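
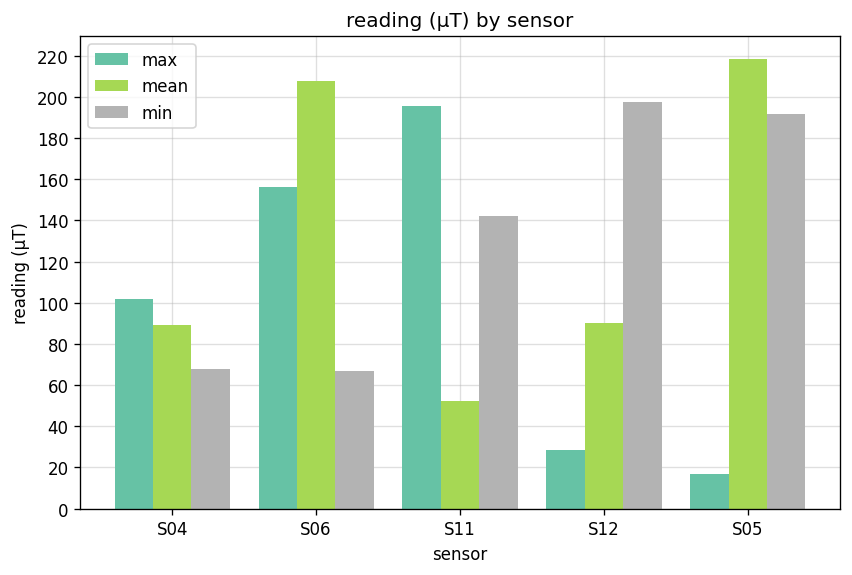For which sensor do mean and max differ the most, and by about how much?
S05: mean ≈ 220, max ≈ 20 → gap ≈ 200. Next-largest (S11) is only ≈ 140.

S05, ≈ 200 µT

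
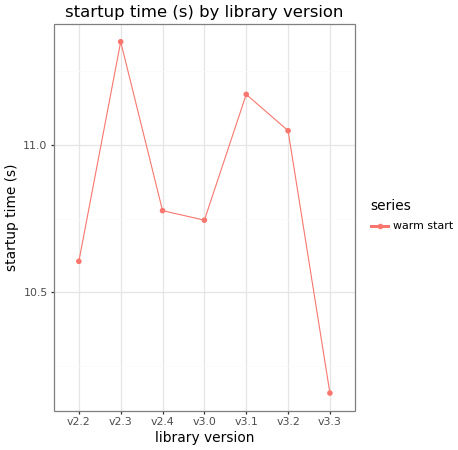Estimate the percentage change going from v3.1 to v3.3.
v3.1 ≈ 11.2, v3.3 ≈ 10.2; (10.2 − 11.2) / 11.2 ≈ -8.9%.

≈ -8.9%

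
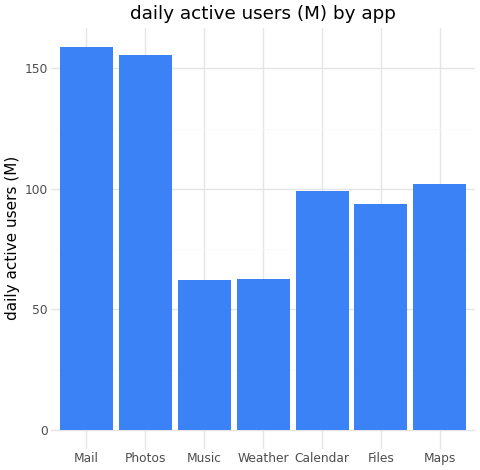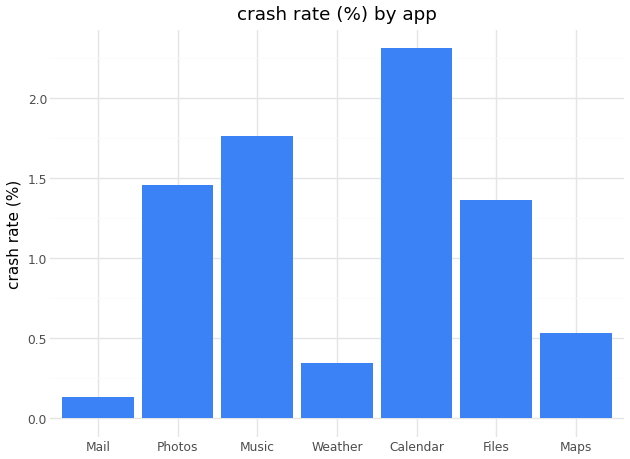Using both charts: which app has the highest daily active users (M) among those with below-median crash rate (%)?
Chart 2 median crash rate (%) ≈ 1.5; below-median apps: Mail, Weather, Maps. Among those, Mail has the highest daily active users (M) (≈ 160).

Mail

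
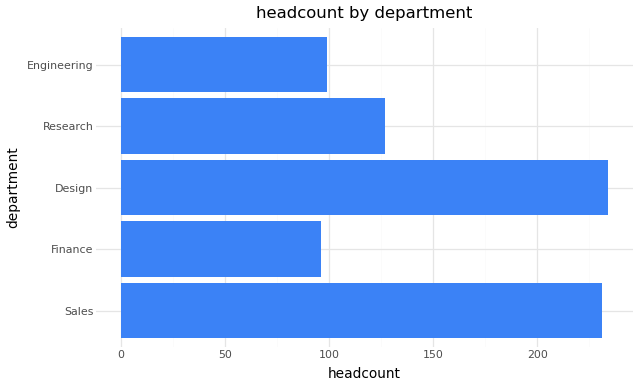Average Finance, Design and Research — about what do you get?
(100 + 240 + 120) / 3 ≈ 153.

≈ 153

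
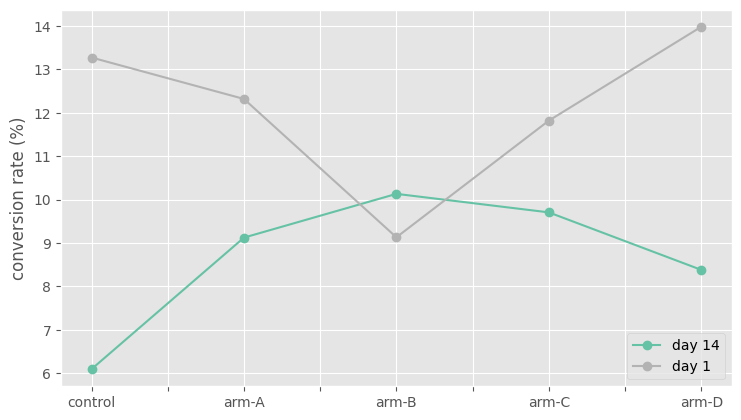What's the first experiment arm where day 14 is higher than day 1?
arm-A: day 14 ≈ 9 vs day 1 ≈ 12 (not yet); arm-B: day 14 ≈ 10 vs day 1 ≈ 9 (first crossover).

arm-B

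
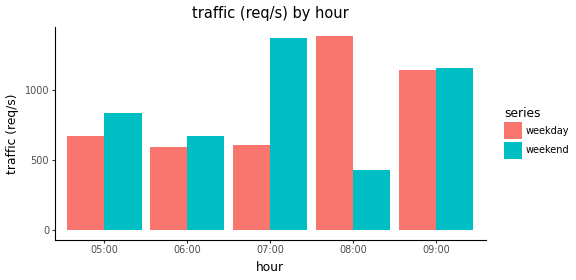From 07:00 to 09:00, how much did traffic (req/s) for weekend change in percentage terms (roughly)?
≈ -14.3%

07:00 ≈ 1400, 09:00 ≈ 1200; (1200 − 1400) / 1400 ≈ -14.3%.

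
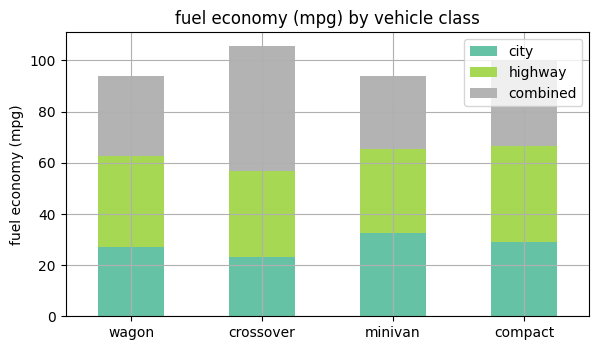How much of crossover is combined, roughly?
combined top ≈ 110, bottom ≈ 60; segment ≈ 50.

≈ 50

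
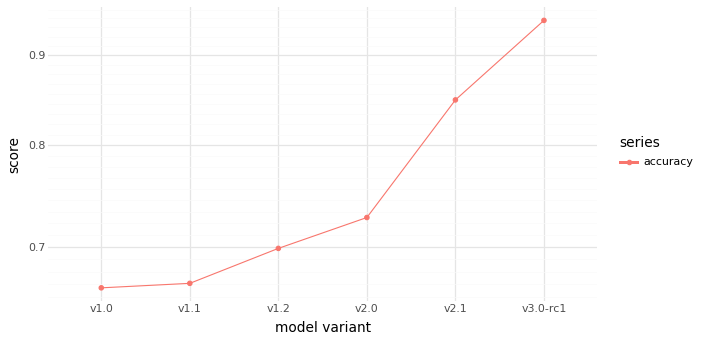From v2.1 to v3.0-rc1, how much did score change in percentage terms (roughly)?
v2.1 ≈ 0.85, v3.0-rc1 ≈ 0.95; (0.95 − 0.85) / 0.85 ≈ +11.8%.

≈ +11.8%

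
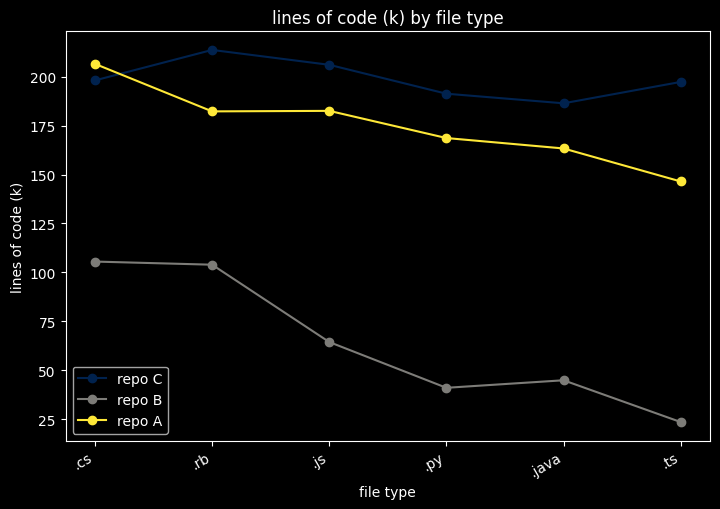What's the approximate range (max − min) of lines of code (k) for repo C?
≈ 40

Max .rb ≈ 220, min .java ≈ 180; range ≈ 40.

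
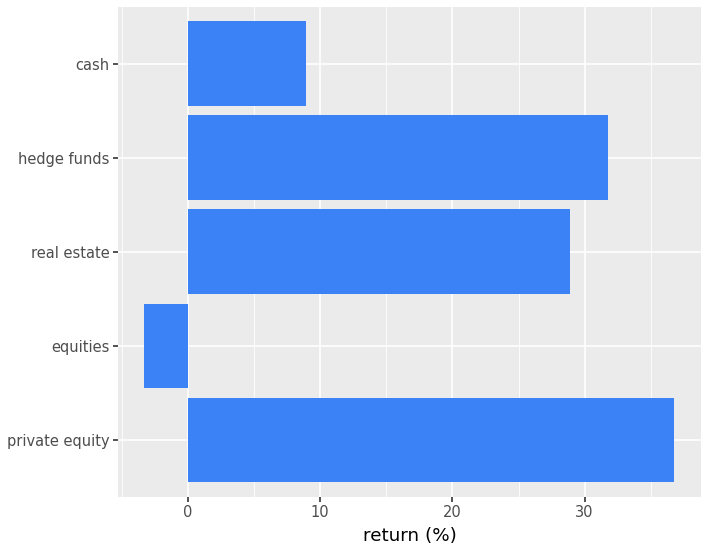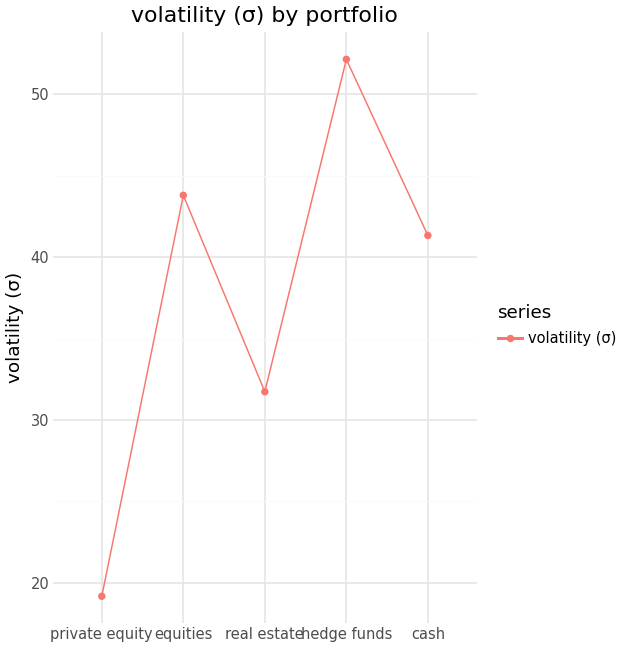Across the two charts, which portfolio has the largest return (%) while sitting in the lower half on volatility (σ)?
private equity

Chart 2 median volatility (σ) ≈ 40; below-median portfolios: private equity, real estate. Among those, private equity has the highest return (%) (≈ 35).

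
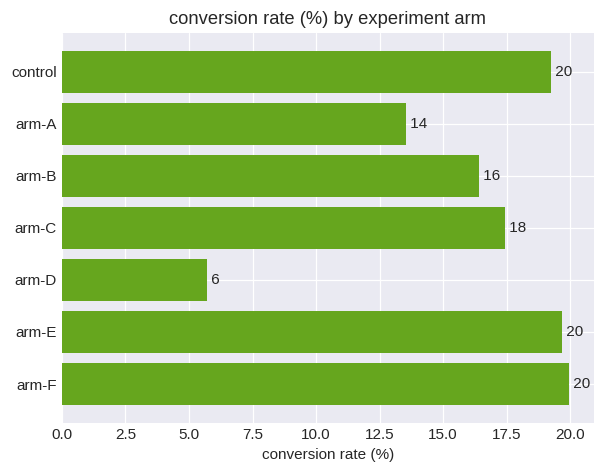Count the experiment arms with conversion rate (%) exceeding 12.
6

Above 12: control, arm-A, arm-B, arm-C, arm-E, arm-F.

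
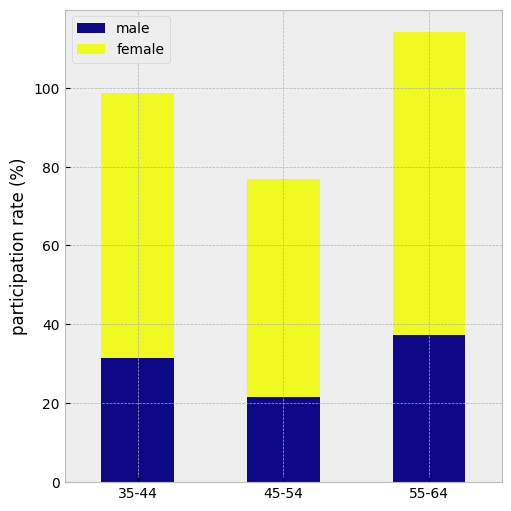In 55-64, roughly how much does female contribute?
≈ 70

female top ≈ 110, bottom ≈ 40; segment ≈ 70.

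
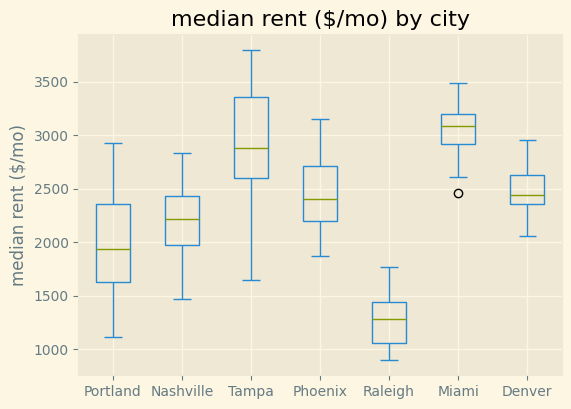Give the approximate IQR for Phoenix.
Q3 ≈ 2800, Q1 ≈ 2200; IQR ≈ 600.

≈ 600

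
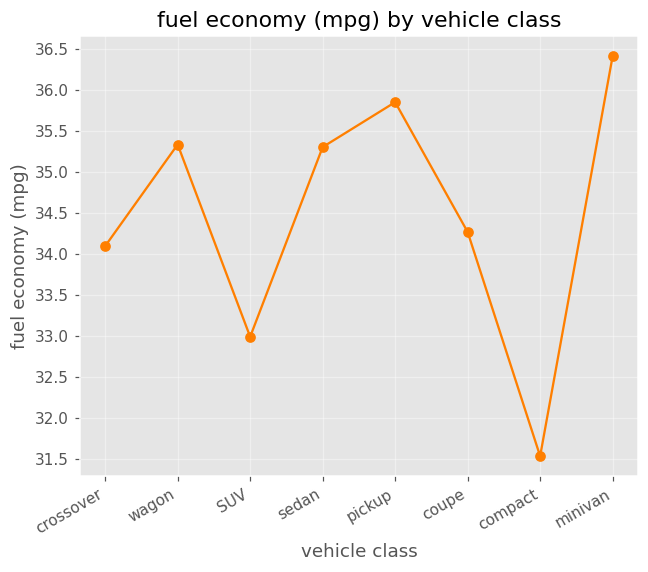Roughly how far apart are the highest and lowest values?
Max minivan ≈ 36.5, min compact ≈ 31.5; range ≈ 5.0.

≈ 5.0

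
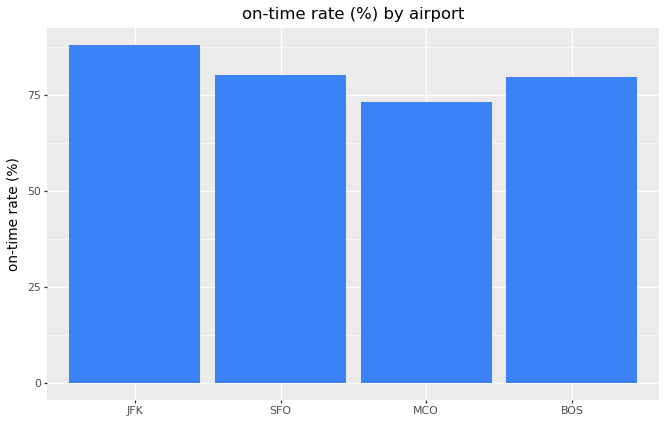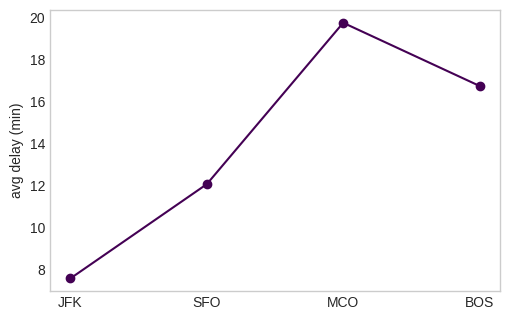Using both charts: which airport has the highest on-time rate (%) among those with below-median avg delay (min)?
JFK

Chart 2 median avg delay (min) ≈ 14; below-median airports: JFK, SFO. Among those, JFK has the highest on-time rate (%) (≈ 90).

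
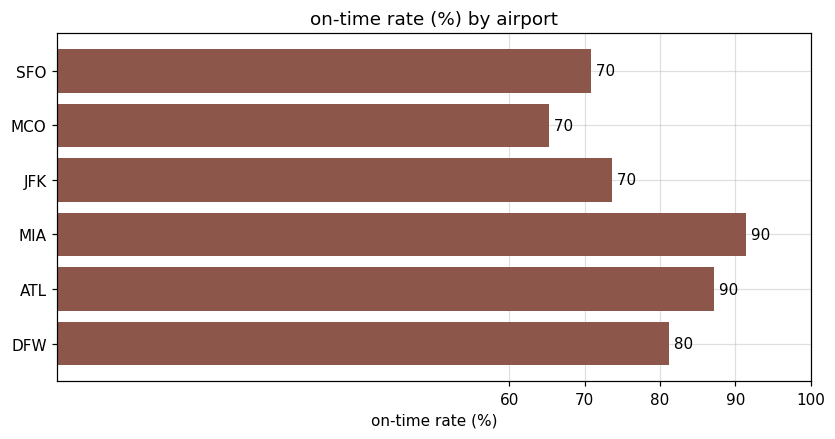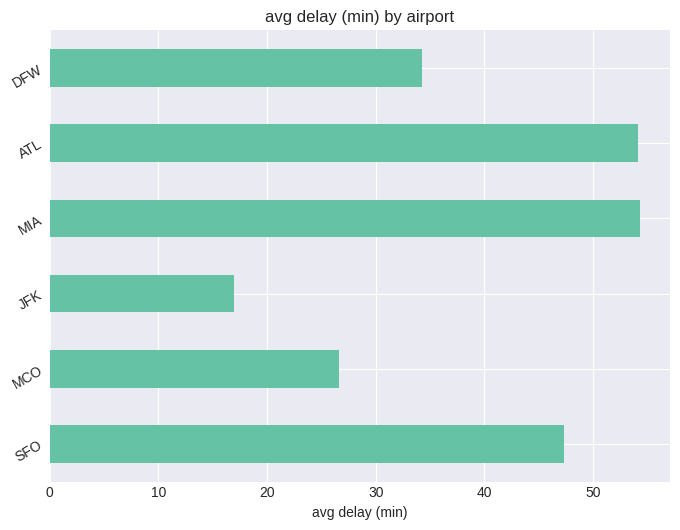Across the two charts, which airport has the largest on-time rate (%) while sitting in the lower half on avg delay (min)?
Chart 2 median avg delay (min) ≈ 40; below-median airports: MCO, JFK, DFW. Among those, DFW has the highest on-time rate (%) (≈ 80).

DFW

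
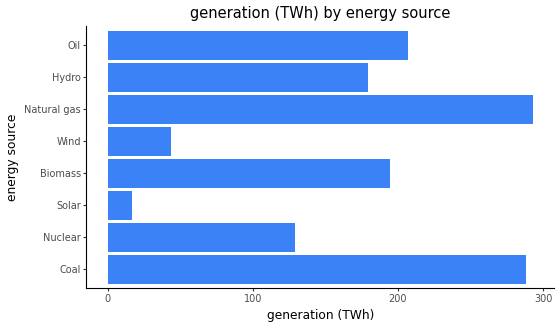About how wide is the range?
Max Natural gas ≈ 300, min Solar ≈ 25; range ≈ 275.

≈ 275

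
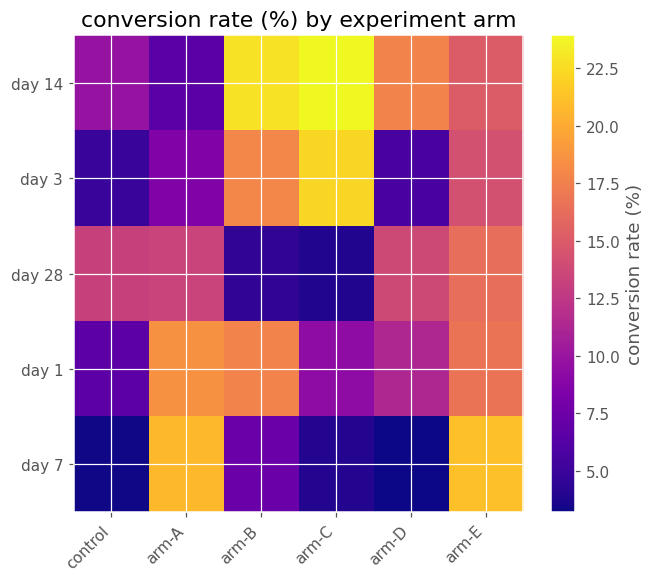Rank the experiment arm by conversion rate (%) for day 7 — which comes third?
arm-B

Top 4 for day 7: arm-E ≈ 22, arm-A ≈ 20, arm-B ≈ 8, arm-C ≈ 4.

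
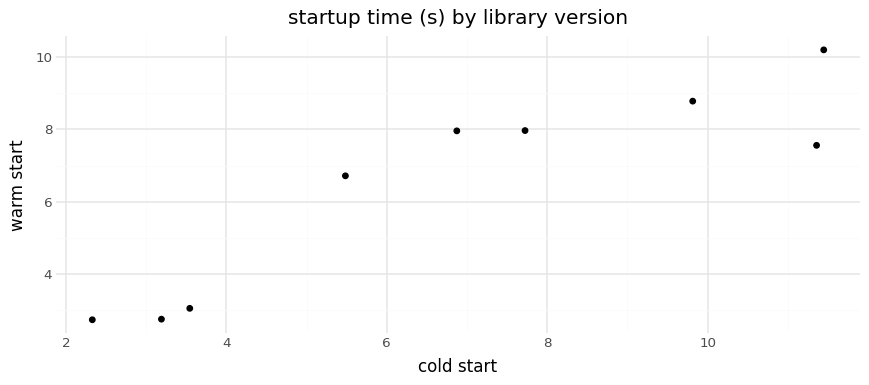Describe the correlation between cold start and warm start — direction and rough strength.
positive, strong

Points are positively correlated; strong (|r| ≈ 0.9).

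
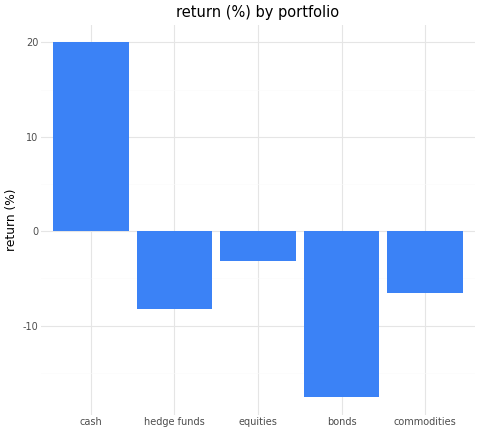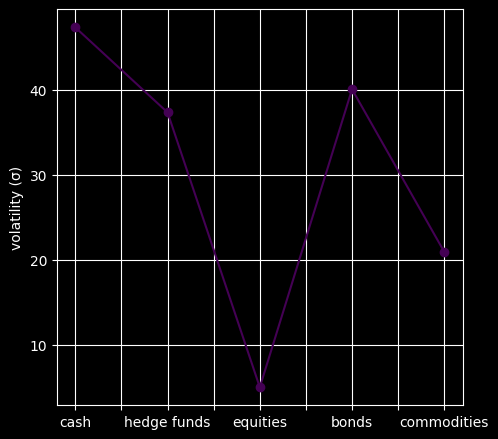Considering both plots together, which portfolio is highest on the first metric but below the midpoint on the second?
Chart 2 median volatility (σ) ≈ 35; below-median portfolios: equities, commodities. Among those, equities has the highest return (%) (≈ -4).

equities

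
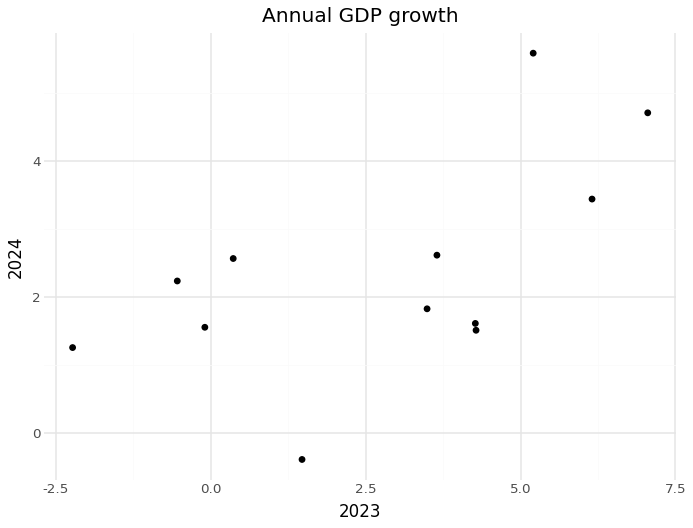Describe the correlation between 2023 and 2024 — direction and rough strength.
Points are positively correlated; moderate (|r| ≈ 0.6).

positive, moderate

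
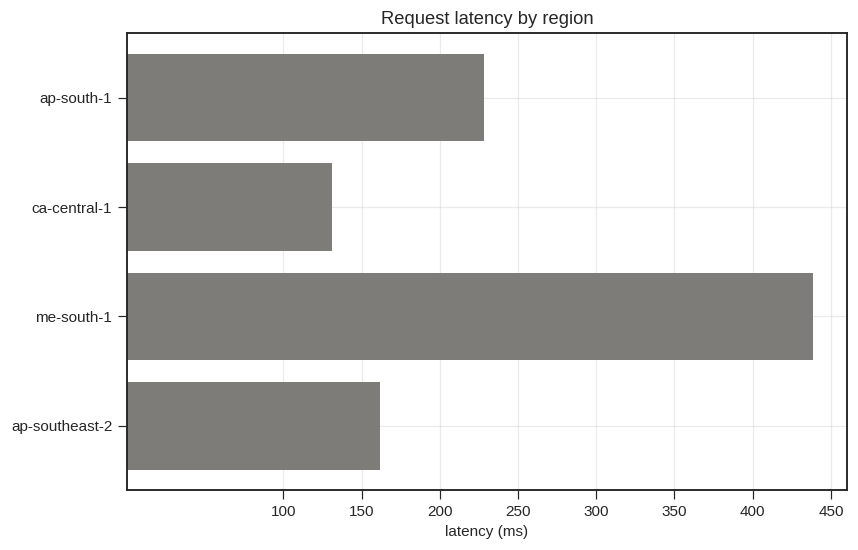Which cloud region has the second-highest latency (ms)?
ap-south-1

Top 3: me-south-1 ≈ 450, ap-south-1 ≈ 250, ap-southeast-2 ≈ 150.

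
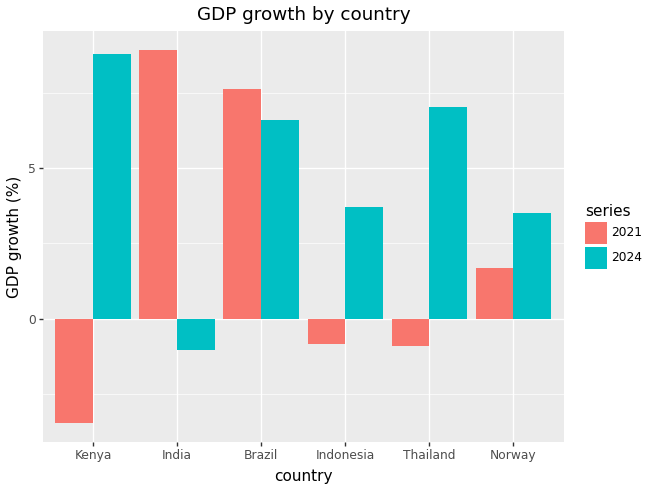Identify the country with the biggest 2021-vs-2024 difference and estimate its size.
Kenya: 2021 ≈ -4, 2024 ≈ 8 → gap ≈ 12. Next-largest (India) is only ≈ 10.

Kenya, ≈ 12 %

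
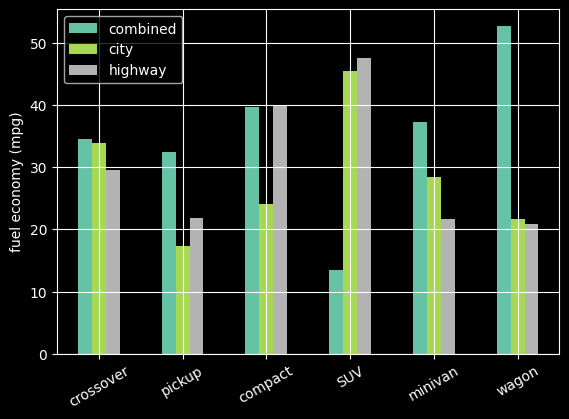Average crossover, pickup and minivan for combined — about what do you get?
(35 + 30 + 35) / 3 ≈ 33.

≈ 33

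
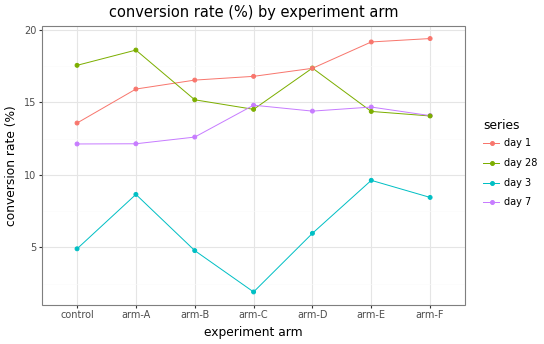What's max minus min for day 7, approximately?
≈ 2

Max arm-C ≈ 14, min control ≈ 12; range ≈ 2.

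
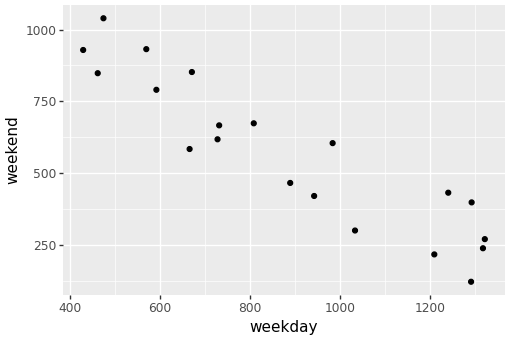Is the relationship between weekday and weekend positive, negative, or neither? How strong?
negative, strong

Points are negatively correlated; strong (|r| ≈ 0.9).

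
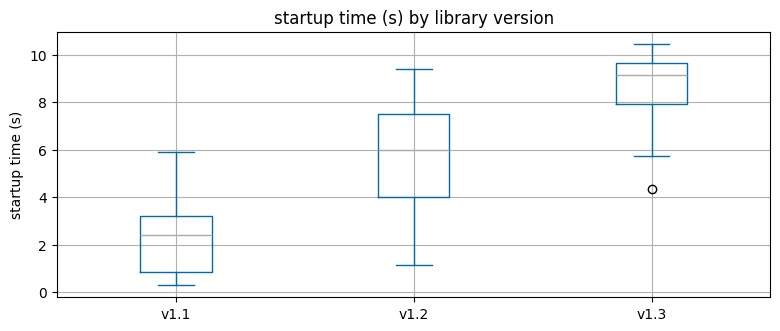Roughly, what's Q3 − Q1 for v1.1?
≈ 2

Q3 ≈ 3, Q1 ≈ 1; IQR ≈ 2.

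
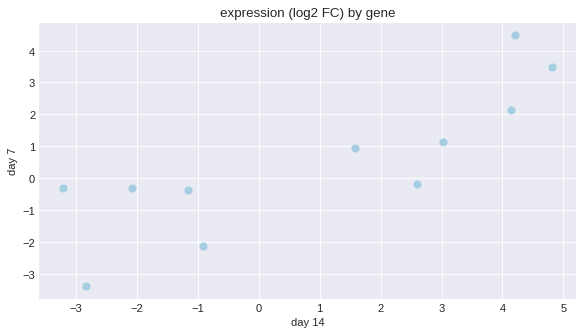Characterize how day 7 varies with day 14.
Points are positively correlated; strong (|r| ≈ 0.8).

positive, strong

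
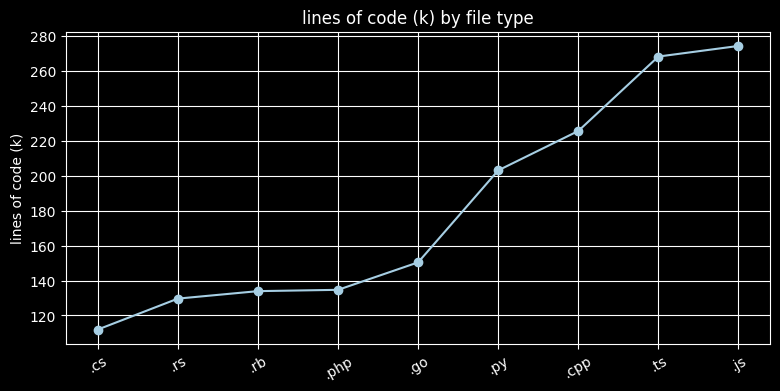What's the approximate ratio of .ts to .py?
.ts ≈ 260, .py ≈ 200; 260/200 ≈ 1.3.

≈ 1.3×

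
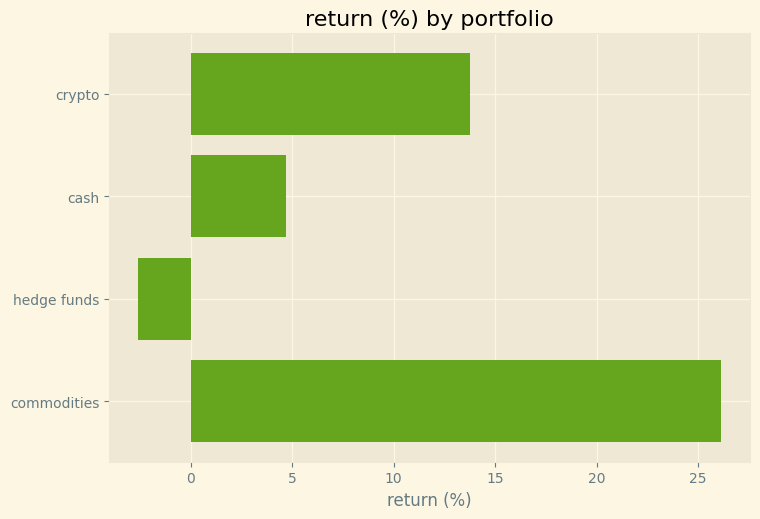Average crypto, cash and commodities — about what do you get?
(15 + 5 + 25) / 3 ≈ 15.

≈ 15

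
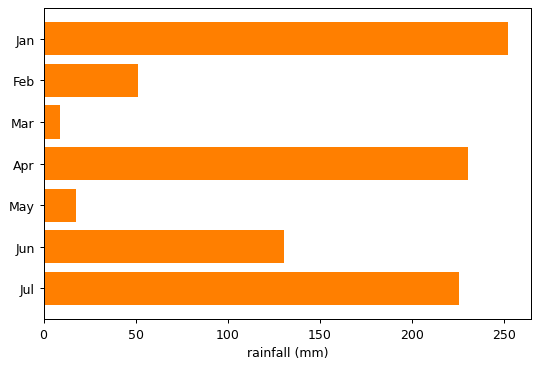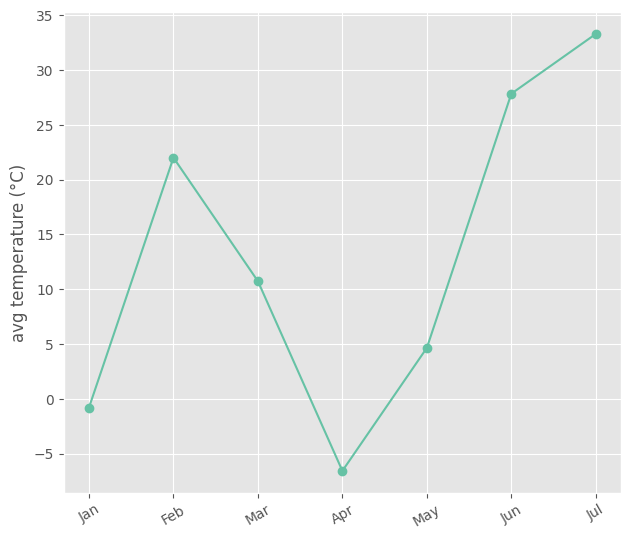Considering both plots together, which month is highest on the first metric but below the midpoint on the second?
Chart 2 median avg temperature (°C) ≈ 10; below-median months: Jan, Apr, May. Among those, Jan has the highest rainfall (mm) (≈ 250).

Jan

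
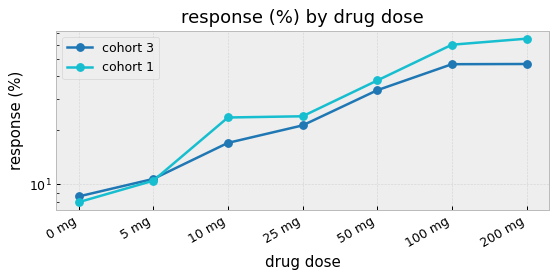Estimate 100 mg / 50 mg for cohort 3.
≈ 1.29×

100 mg ≈ 45, 50 mg ≈ 35; 45/35 ≈ 1.29.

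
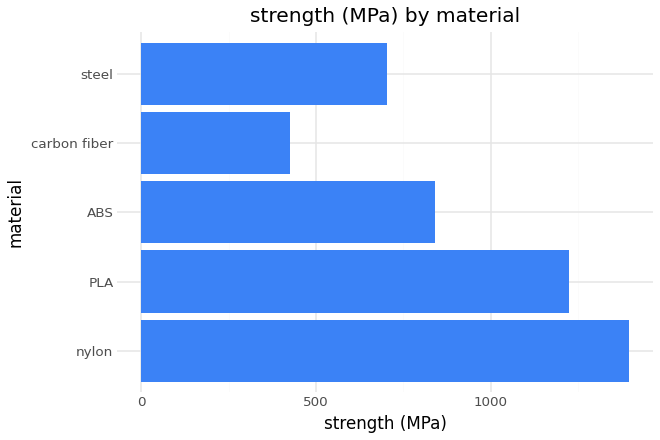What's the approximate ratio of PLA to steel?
PLA ≈ 1200, steel ≈ 800; 1200/800 ≈ 1.5.

≈ 1.5×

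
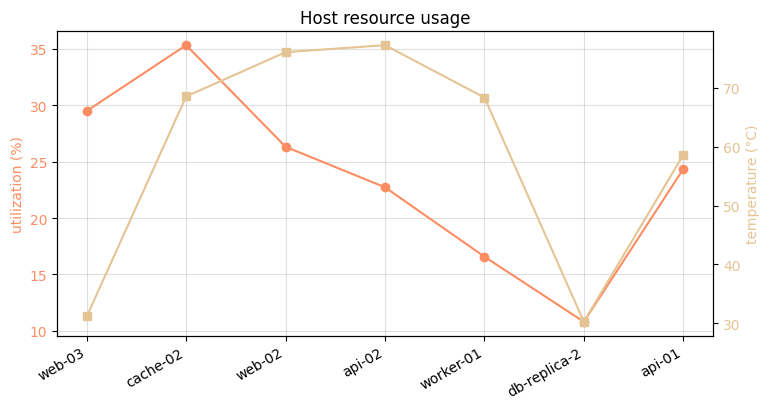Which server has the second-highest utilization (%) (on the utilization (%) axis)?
web-03

Top 3 (on the utilization (%) axis): cache-02 ≈ 35, web-03 ≈ 30, web-02 ≈ 25.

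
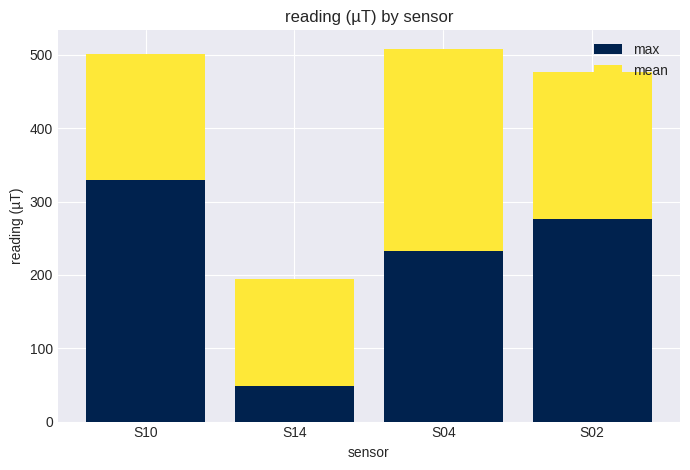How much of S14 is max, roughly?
max top ≈ 50, bottom ≈ 0; segment ≈ 50.

≈ 50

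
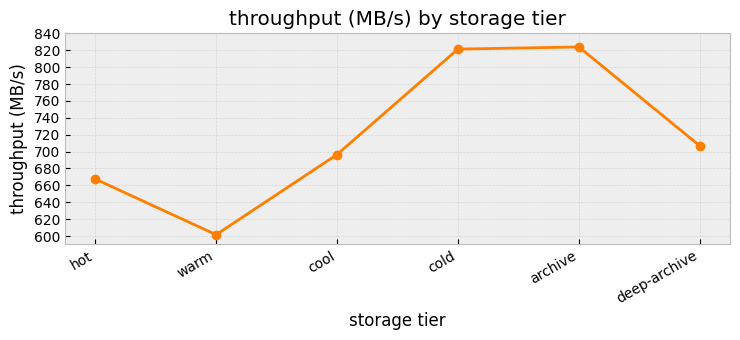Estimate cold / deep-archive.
cold ≈ 820, deep-archive ≈ 700; 820/700 ≈ 1.17.

≈ 1.17×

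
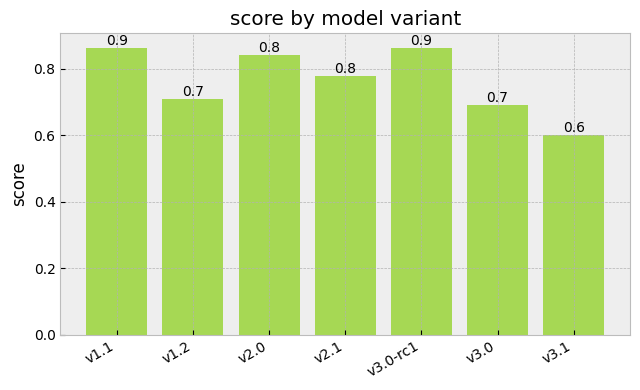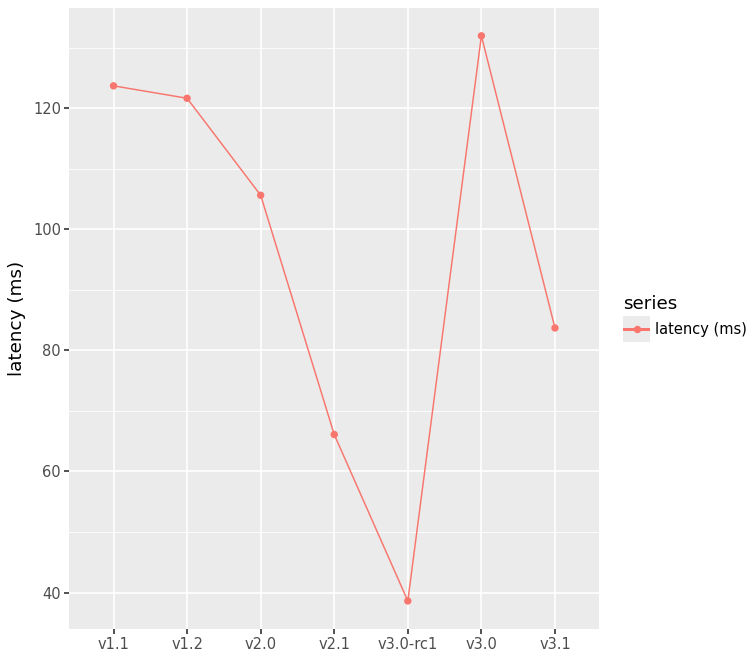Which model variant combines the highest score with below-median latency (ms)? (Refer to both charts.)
Chart 2 median latency (ms) ≈ 100; below-median model variants: v2.1, v3.0-rc1, v3.1. Among those, v3.0-rc1 has the highest score (≈ 0.9).

v3.0-rc1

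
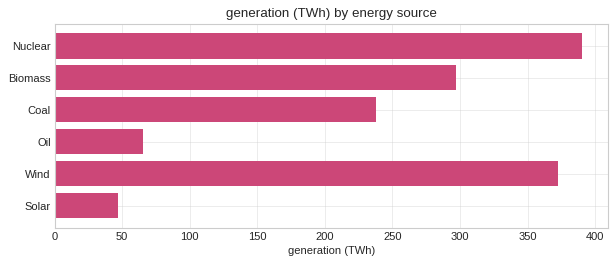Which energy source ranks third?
Top 4: Nuclear ≈ 400, Wind ≈ 350, Biomass ≈ 300, Coal ≈ 250.

Biomass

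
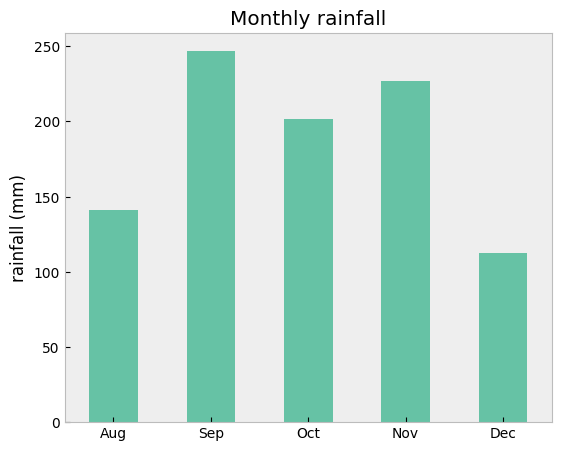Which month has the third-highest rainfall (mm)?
Top 4: Sep ≈ 250, Nov ≈ 225, Oct ≈ 200, Aug ≈ 150.

Oct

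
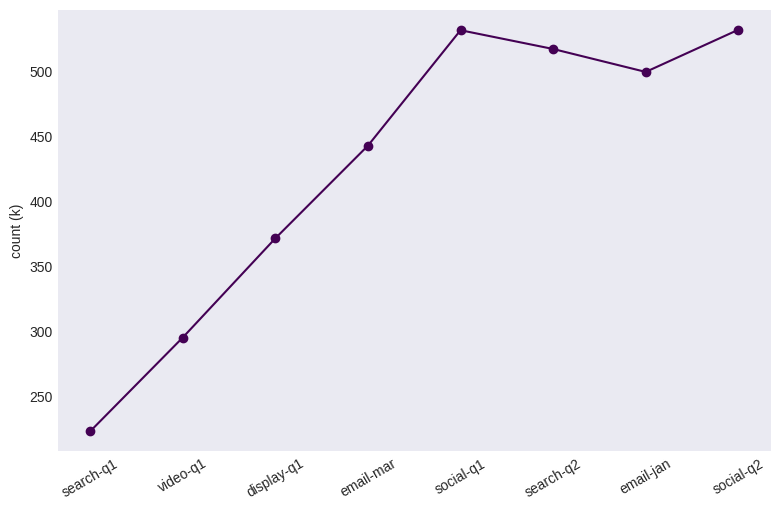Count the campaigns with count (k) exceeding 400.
Above 400: email-mar, social-q1, search-q2, email-jan, social-q2.

5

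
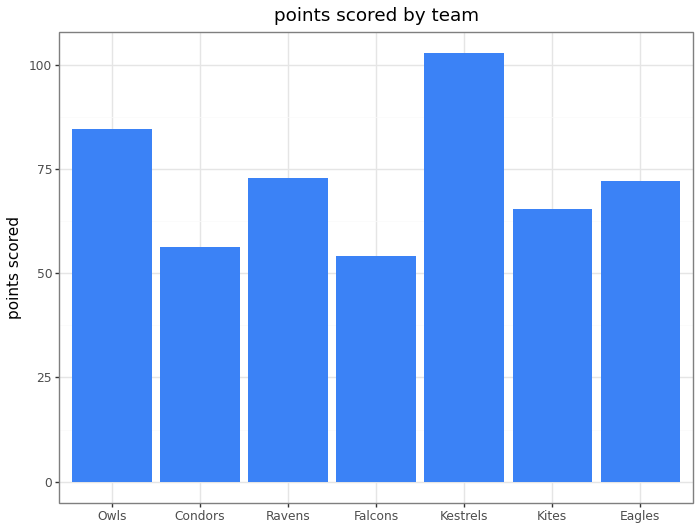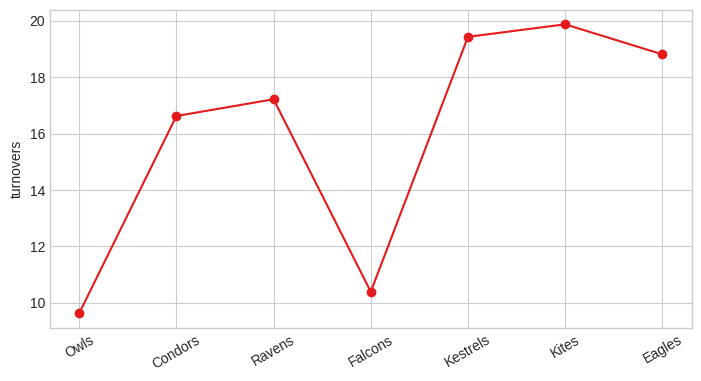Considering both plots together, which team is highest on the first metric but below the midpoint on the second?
Chart 2 median turnovers ≈ 18; below-median teams: Owls, Condors, Falcons. Among those, Owls has the highest points scored (≈ 80).

Owls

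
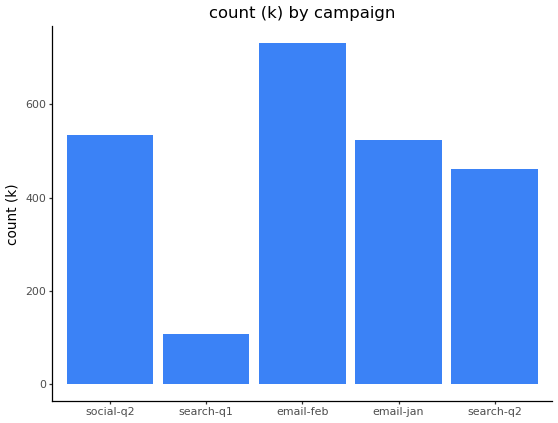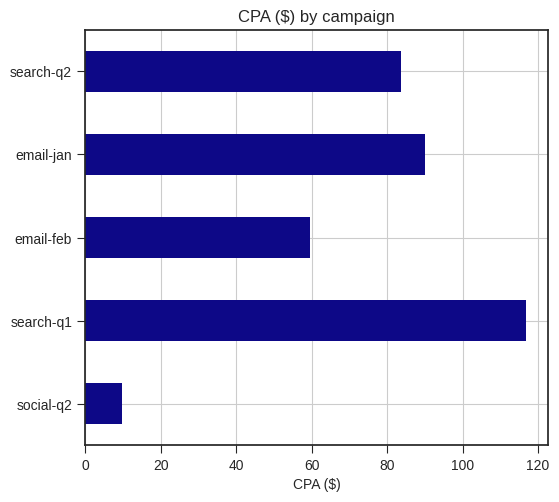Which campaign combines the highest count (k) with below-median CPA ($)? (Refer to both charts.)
email-feb

Chart 2 median CPA ($) ≈ 80; below-median campaigns: social-q2, email-feb. Among those, email-feb has the highest count (k) (≈ 700).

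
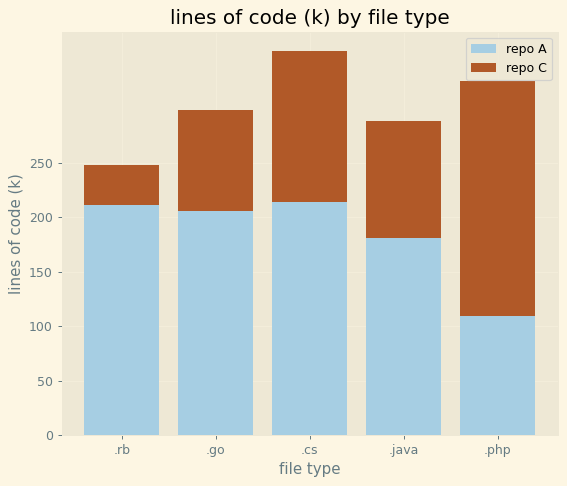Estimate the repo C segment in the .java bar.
repo C top ≈ 300, bottom ≈ 200; segment ≈ 100.

≈ 100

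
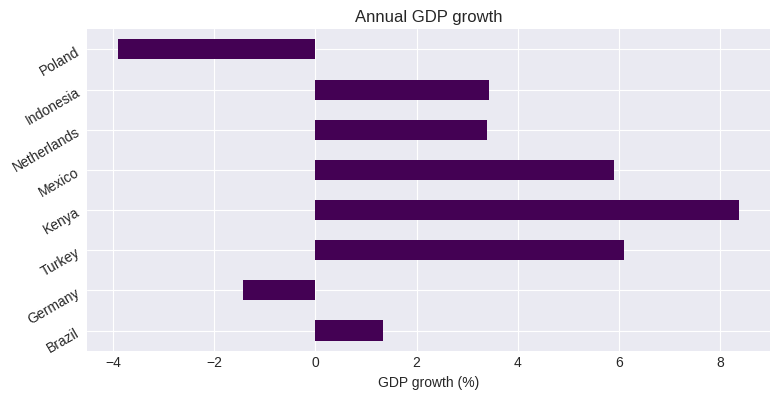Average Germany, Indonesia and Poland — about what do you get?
(-2 + 4 + -4) / 3 ≈ -1.

≈ -1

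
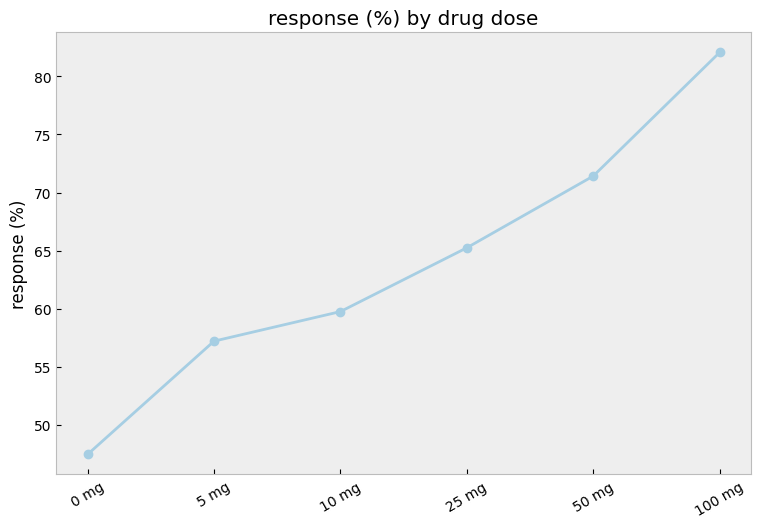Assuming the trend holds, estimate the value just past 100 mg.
Last three: 65, 70, 80 → slope ≈ 7.5/step → next ≈ 87.5.

≈ 87.5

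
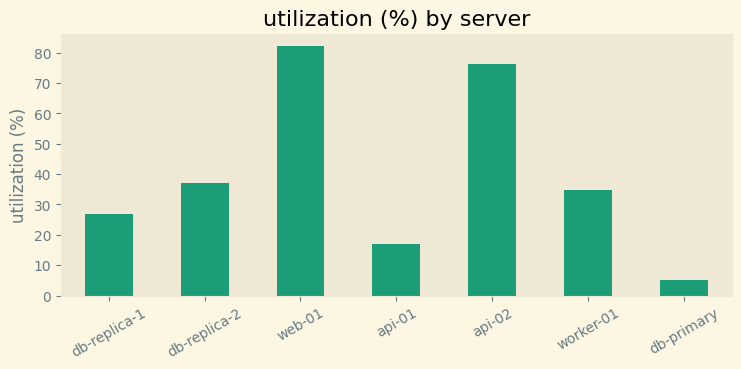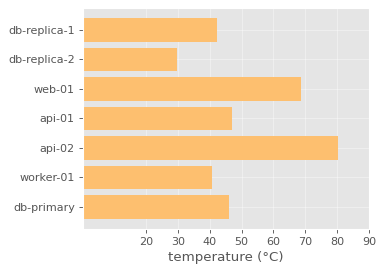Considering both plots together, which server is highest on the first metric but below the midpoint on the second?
db-replica-2

Chart 2 median temperature (°C) ≈ 50; below-median servers: db-replica-1, db-replica-2, worker-01. Among those, db-replica-2 has the highest utilization (%) (≈ 40).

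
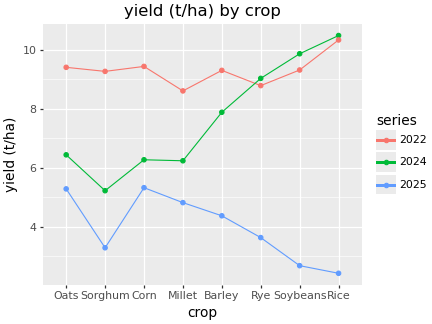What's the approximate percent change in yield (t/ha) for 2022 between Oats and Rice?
≈ +11.1%

Oats ≈ 9, Rice ≈ 10; (10 − 9) / 9 ≈ +11.1%.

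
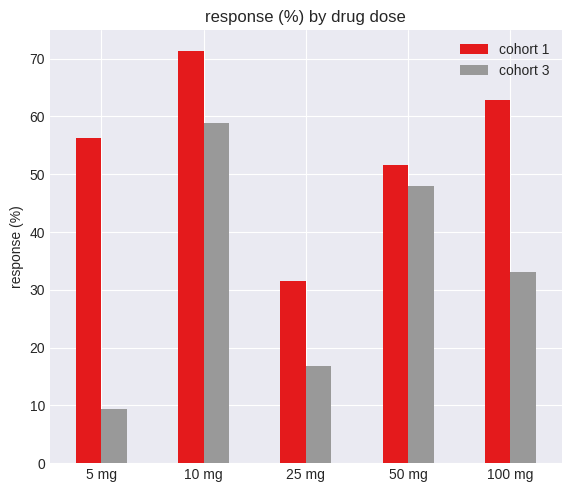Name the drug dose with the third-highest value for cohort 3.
100 mg

Top 4 for cohort 3: 10 mg ≈ 60, 50 mg ≈ 50, 100 mg ≈ 30, 25 mg ≈ 20.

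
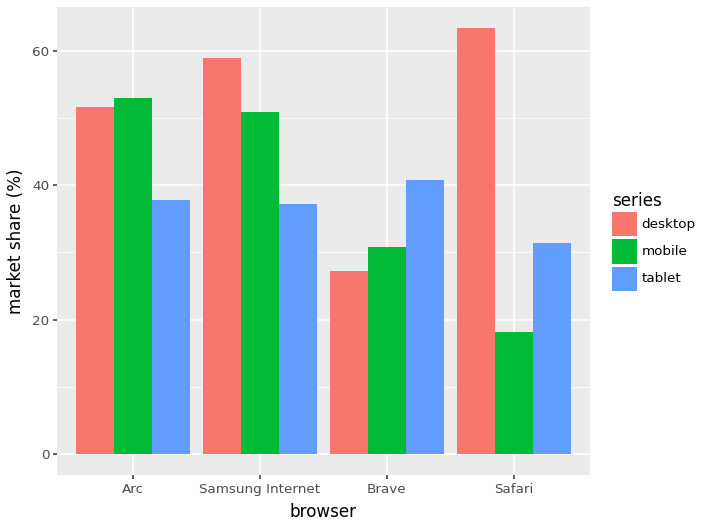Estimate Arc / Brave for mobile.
≈ 1.67×

Arc ≈ 50, Brave ≈ 30; 50/30 ≈ 1.67.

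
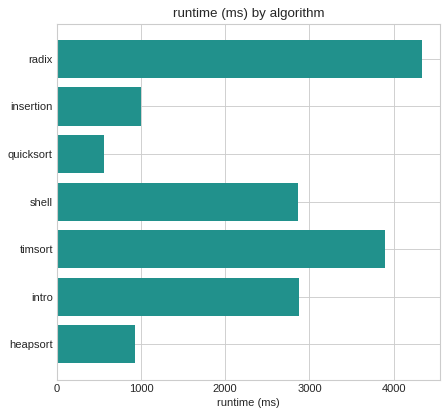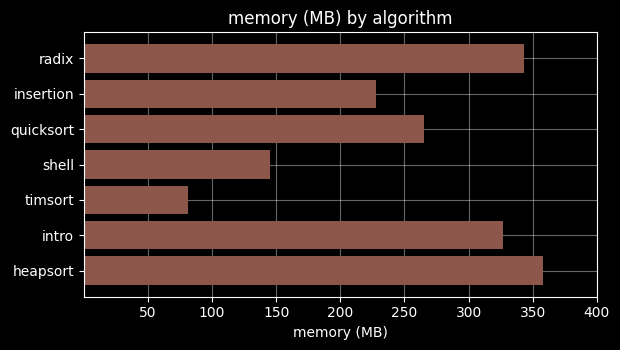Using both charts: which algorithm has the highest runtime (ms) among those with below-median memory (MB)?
timsort

Chart 2 median memory (MB) ≈ 250; below-median algorithms: insertion, shell, timsort. Among those, timsort has the highest runtime (ms) (≈ 4000).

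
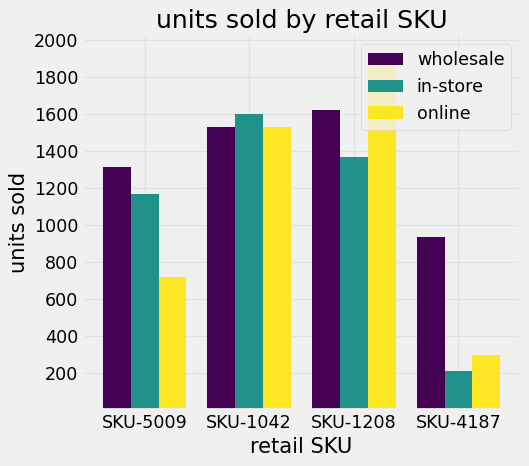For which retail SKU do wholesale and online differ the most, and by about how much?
SKU-4187, ≈ 800

SKU-4187: wholesale ≈ 1000, online ≈ 200 → gap ≈ 800. Next-largest (SKU-5009) is only ≈ 600.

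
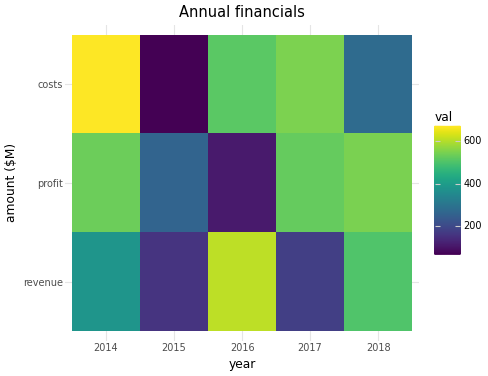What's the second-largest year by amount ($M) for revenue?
Top 3 for revenue: 2016 ≈ 600, 2018 ≈ 500, 2014 ≈ 400.

2018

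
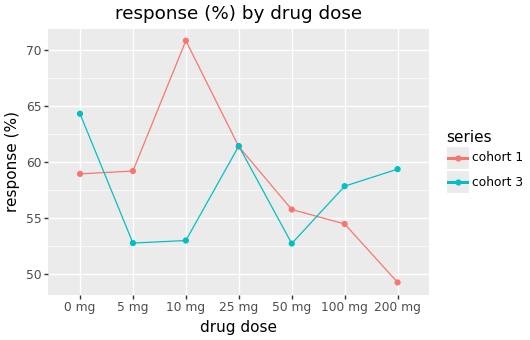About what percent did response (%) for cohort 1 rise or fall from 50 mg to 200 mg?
50 mg ≈ 56, 200 mg ≈ 50; (50 − 56) / 56 ≈ -10.7%.

≈ -10.7%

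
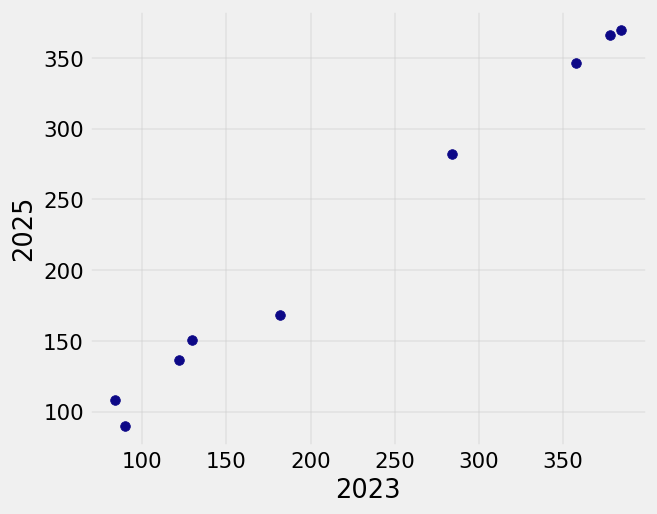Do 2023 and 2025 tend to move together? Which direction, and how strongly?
positive, strong

Points are positively correlated; strong (|r| ≈ 1.0).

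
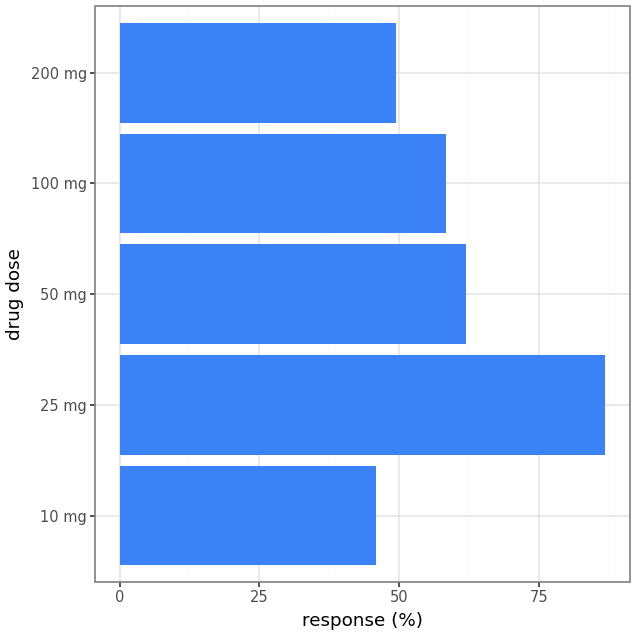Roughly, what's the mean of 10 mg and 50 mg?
(50 + 60) / 2 ≈ 55.

≈ 55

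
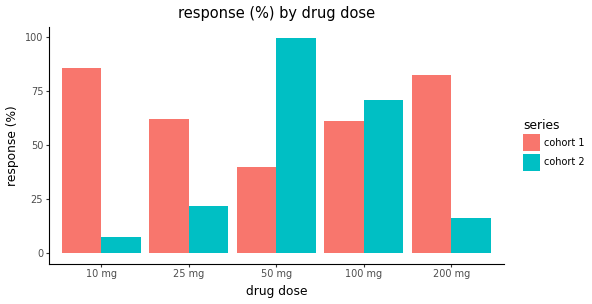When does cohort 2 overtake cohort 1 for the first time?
25 mg: cohort 2 ≈ 20 vs cohort 1 ≈ 60 (not yet); 50 mg: cohort 2 ≈ 100 vs cohort 1 ≈ 40 (first crossover).

50 mg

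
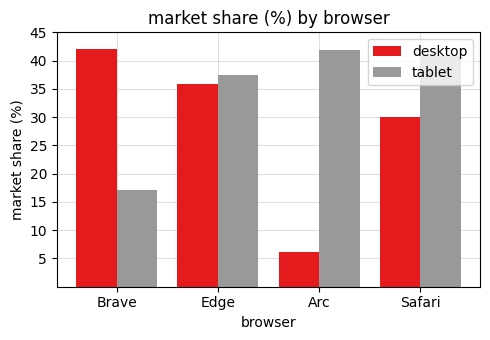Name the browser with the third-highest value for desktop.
Top 4 for desktop: Brave ≈ 40, Edge ≈ 35, Safari ≈ 30, Arc ≈ 5.

Safari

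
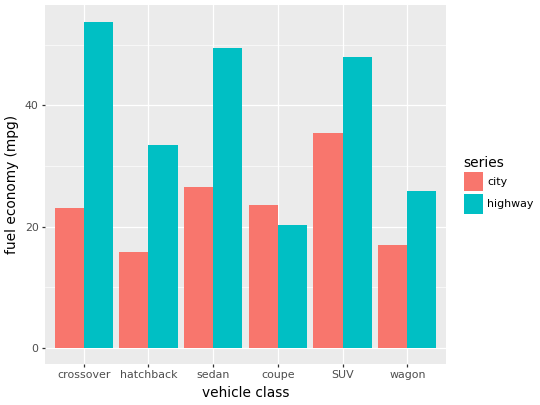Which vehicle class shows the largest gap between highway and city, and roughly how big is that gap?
crossover, ≈ 30 mpg

crossover: highway ≈ 55, city ≈ 25 → gap ≈ 30. Next-largest (sedan) is only ≈ 25.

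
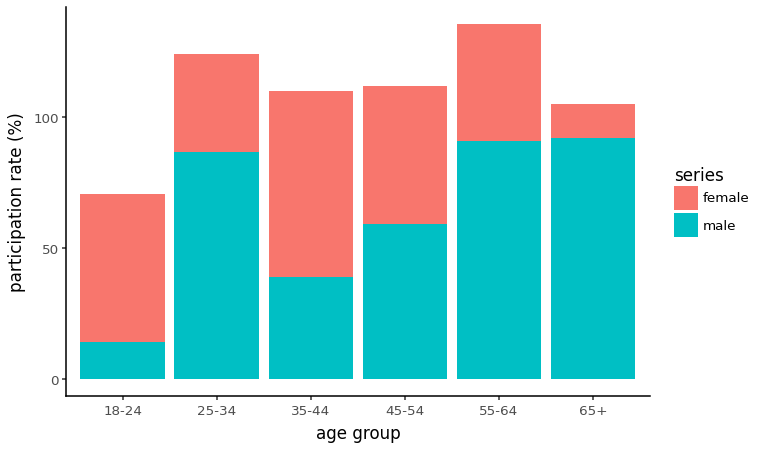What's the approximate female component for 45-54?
≈ 60

female top ≈ 120, bottom ≈ 60; segment ≈ 60.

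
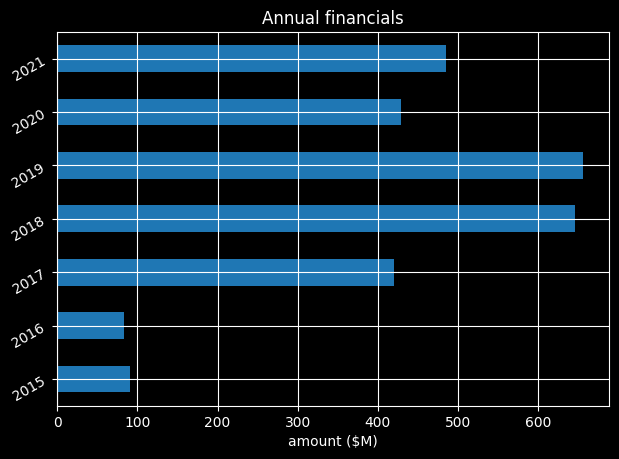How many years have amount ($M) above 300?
Above 300: 2017, 2018, 2019, 2020, 2021.

5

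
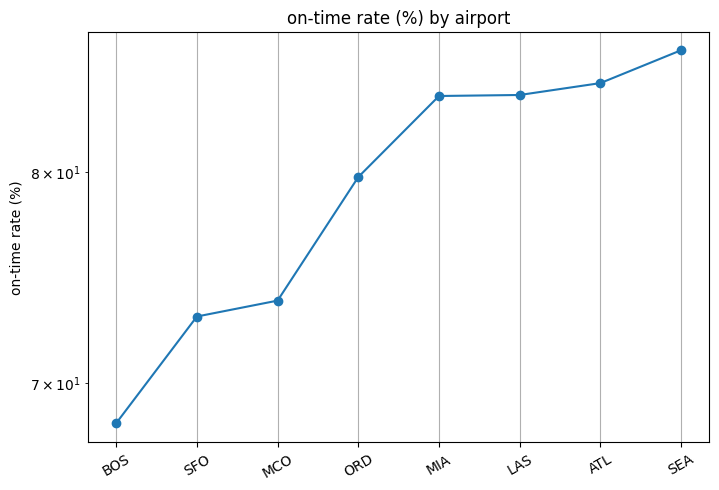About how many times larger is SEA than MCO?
≈ 1.16×

SEA ≈ 86, MCO ≈ 74; 86/74 ≈ 1.16.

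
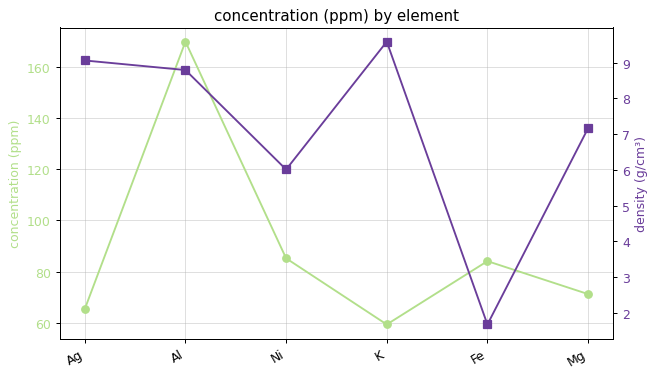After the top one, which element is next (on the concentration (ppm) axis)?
Ni

Top 3 (on the concentration (ppm) axis): Al ≈ 170, Ni ≈ 90, Fe ≈ 80.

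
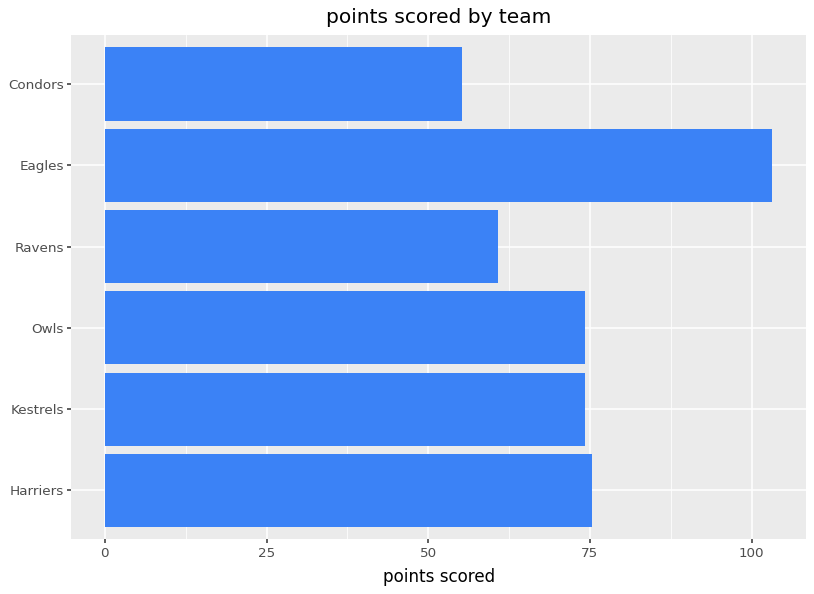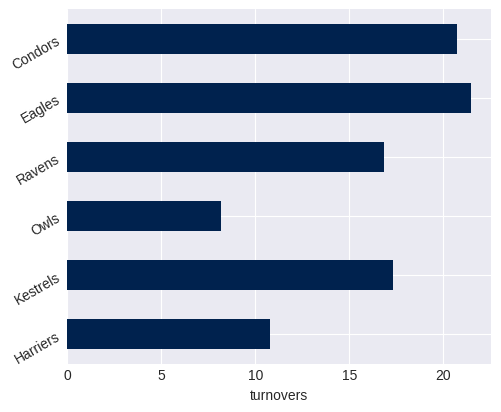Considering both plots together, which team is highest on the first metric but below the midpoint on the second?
Harriers

Chart 2 median turnovers ≈ 18; below-median teams: Harriers, Owls, Ravens. Among those, Harriers has the highest points scored (≈ 80).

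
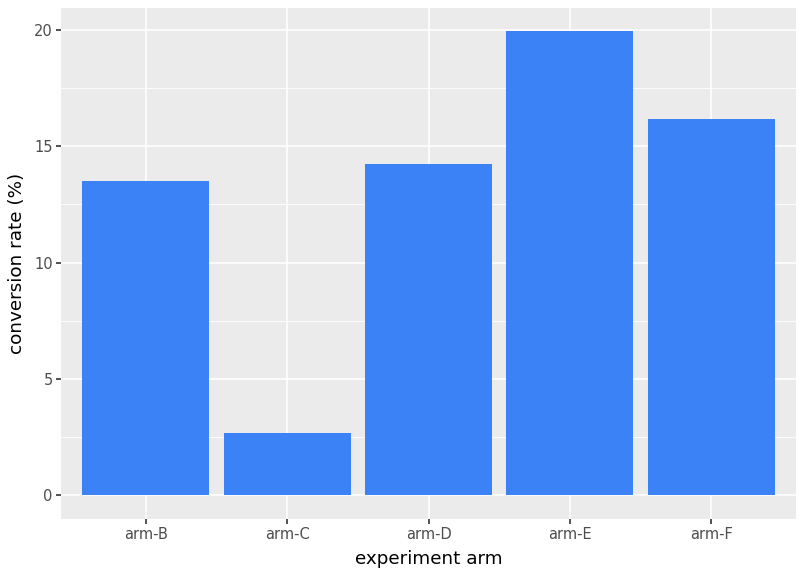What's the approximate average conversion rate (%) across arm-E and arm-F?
≈ 18

(20 + 16) / 2 ≈ 18.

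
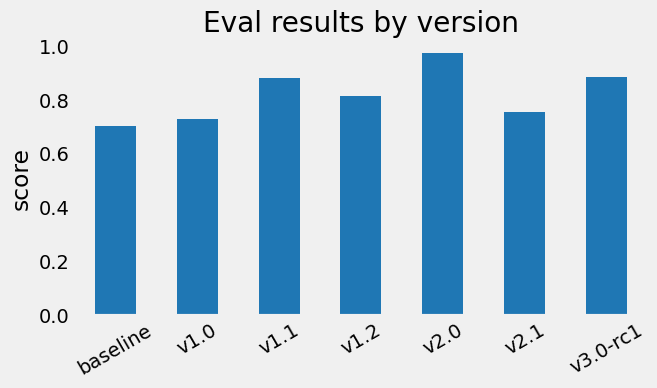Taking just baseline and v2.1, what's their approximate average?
(0.7 + 0.8) / 2 ≈ 0.75.

≈ 0.75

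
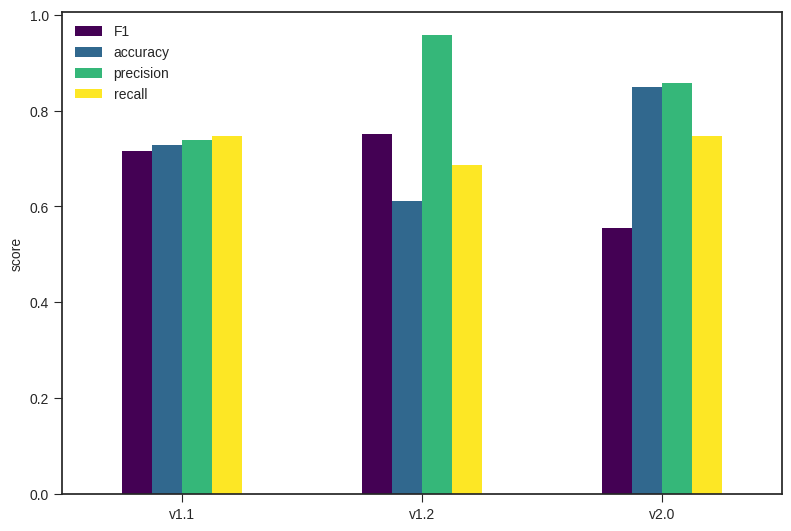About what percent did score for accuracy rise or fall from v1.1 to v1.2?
v1.1 ≈ 0.7, v1.2 ≈ 0.6; (0.6 − 0.7) / 0.7 ≈ -14.3%.

≈ -14.3%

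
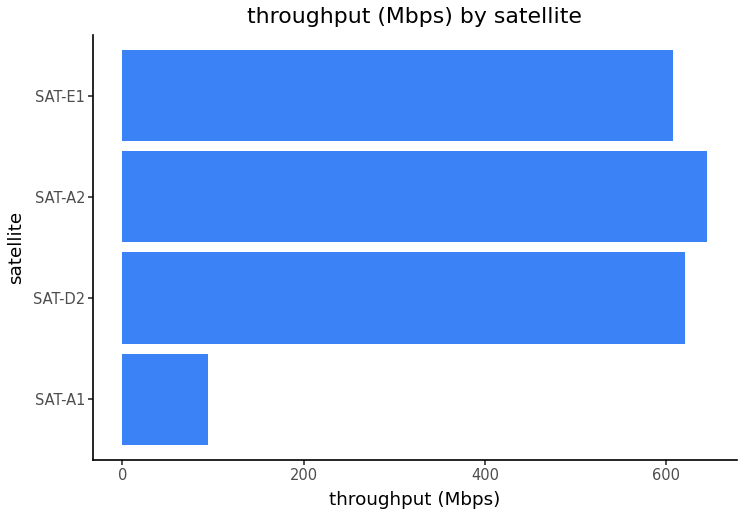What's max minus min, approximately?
≈ 500

Max SAT-A2 ≈ 600, min SAT-A1 ≈ 100; range ≈ 500.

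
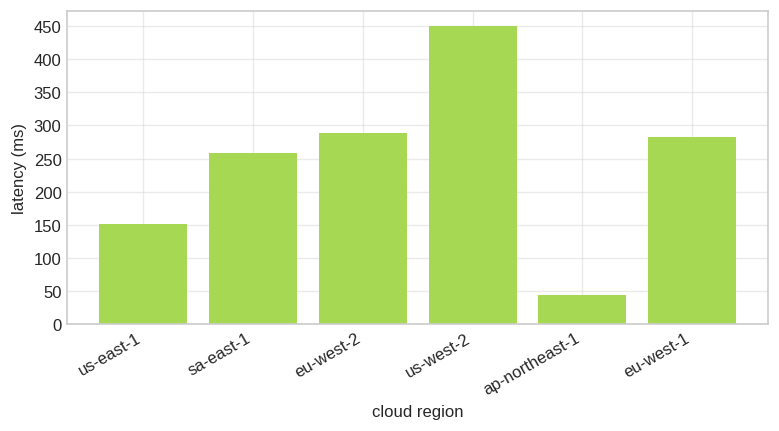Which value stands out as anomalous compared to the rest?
ap-northeast-1 ≈ 50; the rest sit between ≈ 150 and ≈ 450.

ap-northeast-1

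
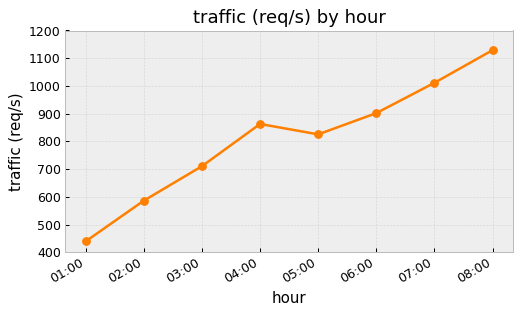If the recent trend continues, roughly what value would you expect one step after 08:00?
≈ 1200

Last three: 900, 1000, 1100 → slope ≈ 100/step → next ≈ 1200.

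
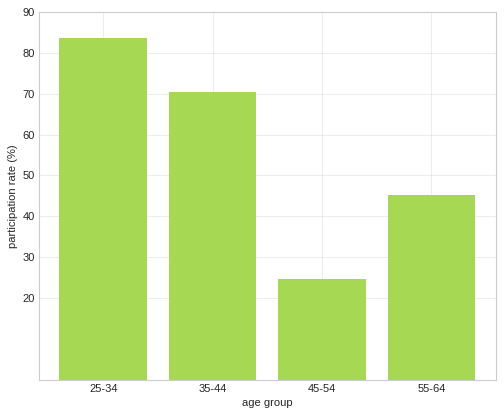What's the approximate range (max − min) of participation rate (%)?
≈ 60

Max 25-34 ≈ 80, min 45-54 ≈ 20; range ≈ 60.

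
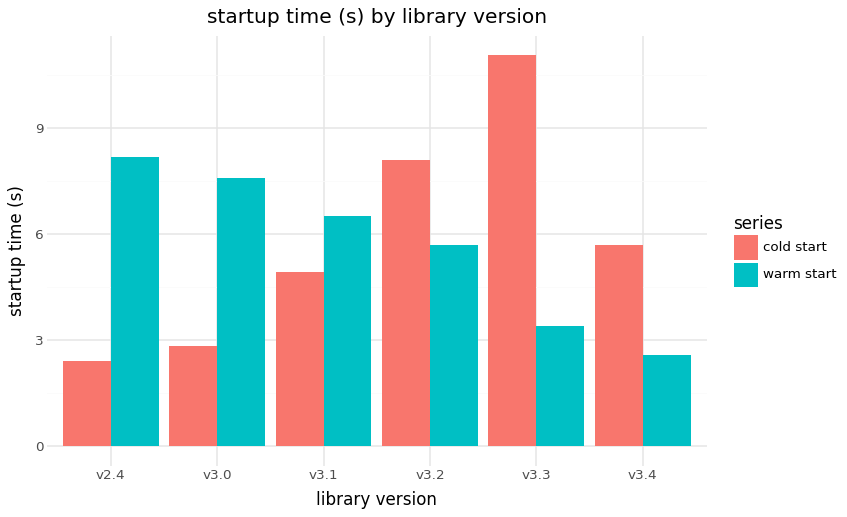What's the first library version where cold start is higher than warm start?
v3.2

v3.1: cold start ≈ 5 vs warm start ≈ 7 (not yet); v3.2: cold start ≈ 8 vs warm start ≈ 6 (first crossover).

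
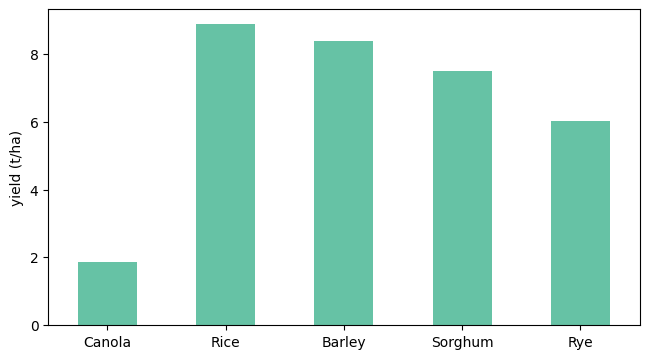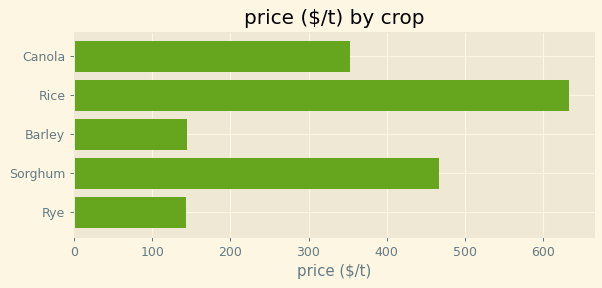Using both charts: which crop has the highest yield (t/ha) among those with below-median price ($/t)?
Chart 2 median price ($/t) ≈ 400; below-median crops: Barley, Rye. Among those, Barley has the highest yield (t/ha) (≈ 8).

Barley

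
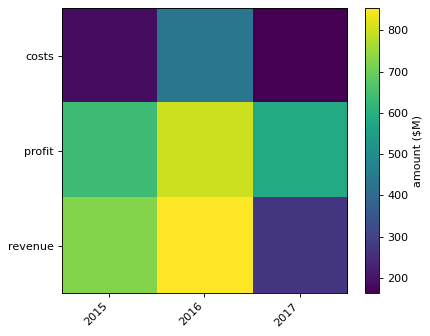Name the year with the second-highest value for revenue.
Top 3 for revenue: 2016 ≈ 900, 2015 ≈ 700, 2017 ≈ 300.

2015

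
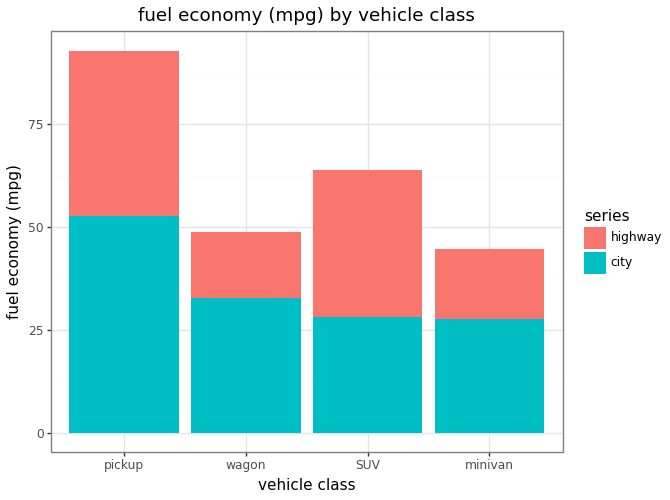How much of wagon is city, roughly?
city top ≈ 30, bottom ≈ 0; segment ≈ 30.

≈ 30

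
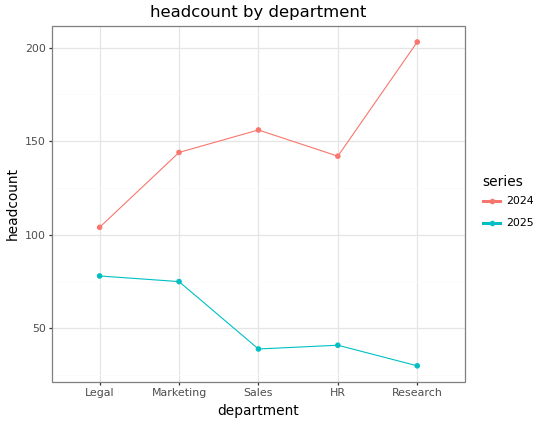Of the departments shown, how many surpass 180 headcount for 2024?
Above 180: Research.

1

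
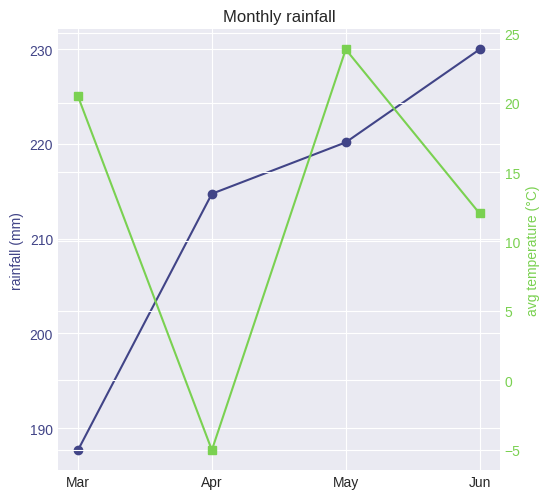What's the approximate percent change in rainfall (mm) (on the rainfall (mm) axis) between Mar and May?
≈ +15.8%

Mar ≈ 190, May ≈ 220; (220 − 190) / 190 ≈ +15.8%.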